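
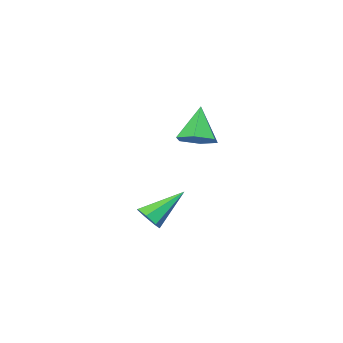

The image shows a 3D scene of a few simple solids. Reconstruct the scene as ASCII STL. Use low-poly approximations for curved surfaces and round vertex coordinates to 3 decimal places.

solid 
facet normal 0.793 -0.182 -0.581
outer loop
vertex 3.907 1.936 1.061
vertex 3.526 2.147 0.475
vertex 3.943 2.552 0.917
endloop
endfacet
facet normal 0.345 0.195 0.918
outer loop
vertex 3.907 1.936 1.061
vertex 3.943 2.552 0.917
vertex 1.854 2.533 1.705
endloop
endfacet
facet normal 0.793 -0.182 -0.581
outer loop
vertex 3.943 2.552 0.917
vertex 3.526 2.147 0.475
vertex 3.665 2.863 0.44
endloop
endfacet
facet normal 0.168 0.868 0.468
outer loop
vertex 3.943 2.552 0.917
vertex 3.665 2.863 0.44
vertex 1.854 2.533 1.705
endloop
endfacet
facet normal 0.791 -0.182 -0.584
outer loop
vertex 3.665 2.863 0.44
vertex 3.526 2.147 0.475
vertex 3.281 2.635 -0.009
endloop
endfacet
facet normal -0.312 0.928 -0.204
outer loop
vertex 3.665 2.863 0.44
vertex 3.281 2.635 -0.009
vertex 1.854 2.533 1.705
endloop
endfacet
facet normal 0.792 -0.181 -0.584
outer loop
vertex 3.281 2.635 -0.009
vertex 3.526 2.147 0.475
vertex 3.082 2.04 -0.094
endloop
endfacet
facet normal -0.735 0.330 -0.592
outer loop
vertex 3.281 2.635 -0.009
vertex 3.082 2.04 -0.094
vertex 1.854 2.533 1.705
endloop
endfacet
facet normal 0.791 -0.184 -0.583
outer loop
vertex 3.082 2.04 -0.094
vertex 3.526 2.147 0.475
vertex 3.216 1.526 0.25
endloop
endfacet
facet normal -0.782 -0.474 -0.404
outer loop
vertex 3.082 2.04 -0.094
vertex 3.216 1.526 0.25
vertex 1.854 2.533 1.705
endloop
endfacet
facet normal 0.791 -0.184 -0.583
outer loop
vertex 3.216 1.526 0.25
vertex 3.526 2.147 0.475
vertex 3.584 1.479 0.764
endloop
endfacet
facet normal -0.418 -0.882 0.219
outer loop
vertex 3.216 1.526 0.25
vertex 3.584 1.479 0.764
vertex 1.854 2.533 1.705
endloop
endfacet
facet normal 0.793 -0.183 -0.581
outer loop
vertex 3.584 1.479 0.764
vertex 3.526 2.147 0.475
vertex 3.907 1.936 1.061
endloop
endfacet
facet normal 0.084 -0.584 0.808
outer loop
vertex 3.584 1.479 0.764
vertex 3.907 1.936 1.061
vertex 1.854 2.533 1.705
endloop
endfacet
facet normal 0.430 0.384 -0.817
outer loop
vertex -1.655 -2.346 2.34
vertex -2.56 -1.946 2.052
vertex -1.92 -1.399 2.646
endloop
endfacet
facet normal 0.622 -0.077 0.779
outer loop
vertex -1.655 -2.346 2.34
vertex -1.92 -1.399 2.646
vertex -3.44 -2.734 3.728
endloop
endfacet
facet normal 0.429 0.385 -0.817
outer loop
vertex -1.92 -1.399 2.646
vertex -2.56 -1.946 2.052
vertex -2.825 -0.999 2.359
endloop
endfacet
facet normal 0.022 0.615 0.789
outer loop
vertex -1.92 -1.399 2.646
vertex -2.825 -0.999 2.359
vertex -3.44 -2.734 3.728
endloop
endfacet
facet normal 0.430 0.385 -0.817
outer loop
vertex -2.825 -0.999 2.359
vertex -2.56 -1.946 2.052
vertex -3.464 -1.546 1.765
endloop
endfacet
facet normal -0.773 0.539 0.335
outer loop
vertex -2.825 -0.999 2.359
vertex -3.464 -1.546 1.765
vertex -3.44 -2.734 3.728
endloop
endfacet
facet normal 0.429 0.384 -0.817
outer loop
vertex -3.464 -1.546 1.765
vertex -2.56 -1.946 2.052
vertex -3.199 -2.493 1.459
endloop
endfacet
facet normal -0.965 -0.229 -0.127
outer loop
vertex -3.464 -1.546 1.765
vertex -3.199 -2.493 1.459
vertex -3.44 -2.734 3.728
endloop
endfacet
facet normal 0.429 0.385 -0.817
outer loop
vertex -3.199 -2.493 1.459
vertex -2.56 -1.946 2.052
vertex -2.294 -2.893 1.746
endloop
endfacet
facet normal -0.364 -0.921 -0.137
outer loop
vertex -3.199 -2.493 1.459
vertex -2.294 -2.893 1.746
vertex -3.44 -2.734 3.728
endloop
endfacet
facet normal 0.430 0.385 -0.817
outer loop
vertex -2.294 -2.893 1.746
vertex -2.56 -1.946 2.052
vertex -1.655 -2.346 2.34
endloop
endfacet
facet normal 0.430 -0.846 0.316
outer loop
vertex -2.294 -2.893 1.746
vertex -1.655 -2.346 2.34
vertex -3.44 -2.734 3.728
endloop
endfacet

endsolid


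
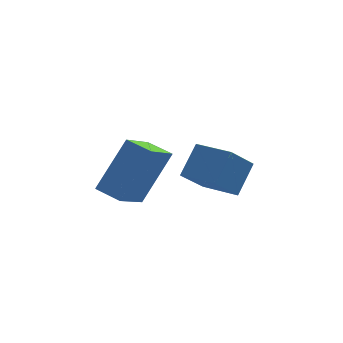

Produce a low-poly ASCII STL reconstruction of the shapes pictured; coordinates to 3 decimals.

solid 
facet normal -0.570 -0.429 0.700
outer loop
vertex 3.605 2.252 -2.385
vertex 2.633 3.242 -2.57
vertex 3.026 1.51 -3.311
endloop
endfacet
facet normal 0.695 -0.707 0.132
outer loop
vertex 3.807 2.098 -4.27
vertex 3.605 2.252 -2.385
vertex 3.026 1.51 -3.311
endloop
endfacet
facet normal -0.571 -0.429 0.700
outer loop
vertex 3.026 1.51 -3.311
vertex 2.633 3.242 -2.57
vertex 2.054 2.501 -3.496
endloop
endfacet
facet normal -0.439 -0.561 -0.702
outer loop
vertex 2.054 2.501 -3.496
vertex 3.807 2.098 -4.27
vertex 3.026 1.51 -3.311
endloop
endfacet
facet normal 0.439 0.562 0.702
outer loop
vertex 3.605 2.252 -2.385
vertex 3.414 3.83 -3.529
vertex 2.633 3.242 -2.57
endloop
endfacet
facet normal 0.694 -0.708 0.132
outer loop
vertex 4.386 2.839 -3.344
vertex 3.605 2.252 -2.385
vertex 3.807 2.098 -4.27
endloop
endfacet
facet normal 0.439 0.562 0.701
outer loop
vertex 4.386 2.839 -3.344
vertex 3.414 3.83 -3.529
vertex 3.605 2.252 -2.385
endloop
endfacet
facet normal -0.694 0.707 -0.132
outer loop
vertex 2.633 3.242 -2.57
vertex 3.414 3.83 -3.529
vertex 2.054 2.501 -3.496
endloop
endfacet
facet normal -0.439 -0.562 -0.701
outer loop
vertex 2.835 3.088 -4.455
vertex 3.807 2.098 -4.27
vertex 2.054 2.501 -3.496
endloop
endfacet
facet normal -0.694 0.707 -0.133
outer loop
vertex 2.054 2.501 -3.496
vertex 3.414 3.83 -3.529
vertex 2.835 3.088 -4.455
endloop
endfacet
facet normal 0.570 0.429 -0.700
outer loop
vertex 2.835 3.088 -4.455
vertex 4.386 2.839 -3.344
vertex 3.807 2.098 -4.27
endloop
endfacet
facet normal 0.571 0.429 -0.700
outer loop
vertex 3.414 3.83 -3.529
vertex 4.386 2.839 -3.344
vertex 2.835 3.088 -4.455
endloop
endfacet
facet normal -0.484 -0.690 0.538
outer loop
vertex 0.964 0.225 -0.898
vertex 0.285 0.836 -0.726
vertex -0.012 -0.391 -2.567
endloop
endfacet
facet normal 0.731 -0.657 -0.185
outer loop
vertex 0.715 0.644 -3.374
vertex 0.964 0.225 -0.898
vertex -0.012 -0.391 -2.567
endloop
endfacet
facet normal -0.485 -0.690 0.538
outer loop
vertex -0.012 -0.391 -2.567
vertex 0.285 0.836 -0.726
vertex -0.692 0.221 -2.395
endloop
endfacet
facet normal -0.481 -0.303 -0.823
outer loop
vertex -0.692 0.221 -2.395
vertex 0.715 0.644 -3.374
vertex -0.012 -0.391 -2.567
endloop
endfacet
facet normal 0.481 0.303 0.822
outer loop
vertex 0.964 0.225 -0.898
vertex 1.012 1.871 -1.533
vertex 0.285 0.836 -0.726
endloop
endfacet
facet normal 0.730 -0.658 -0.185
outer loop
vertex 1.692 1.259 -1.705
vertex 0.964 0.225 -0.898
vertex 0.715 0.644 -3.374
endloop
endfacet
facet normal 0.481 0.303 0.823
outer loop
vertex 1.692 1.259 -1.705
vertex 1.012 1.871 -1.533
vertex 0.964 0.225 -0.898
endloop
endfacet
facet normal -0.730 0.657 0.185
outer loop
vertex 0.285 0.836 -0.726
vertex 1.012 1.871 -1.533
vertex -0.692 0.221 -2.395
endloop
endfacet
facet normal -0.481 -0.303 -0.823
outer loop
vertex 0.036 1.255 -3.202
vertex 0.715 0.644 -3.374
vertex -0.692 0.221 -2.395
endloop
endfacet
facet normal -0.730 0.658 0.184
outer loop
vertex -0.692 0.221 -2.395
vertex 1.012 1.871 -1.533
vertex 0.036 1.255 -3.202
endloop
endfacet
facet normal 0.485 0.690 -0.538
outer loop
vertex 0.036 1.255 -3.202
vertex 1.692 1.259 -1.705
vertex 0.715 0.644 -3.374
endloop
endfacet
facet normal 0.485 0.690 -0.538
outer loop
vertex 1.012 1.871 -1.533
vertex 1.692 1.259 -1.705
vertex 0.036 1.255 -3.202
endloop
endfacet

endsolid


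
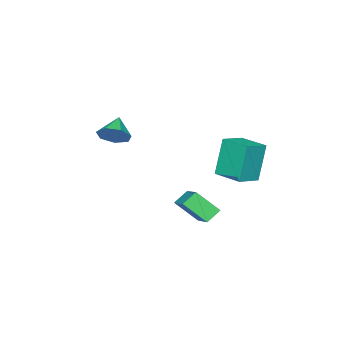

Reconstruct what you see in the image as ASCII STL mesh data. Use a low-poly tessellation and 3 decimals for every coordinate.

solid 
facet normal 0.758 0.372 -0.535
outer loop
vertex 1.176 -2.502 2.855
vertex 0.67 -2.43 2.188
vertex 0.822 -1.868 2.794
endloop
endfacet
facet normal -0.024 0.082 0.996
outer loop
vertex 1.176 -2.502 2.855
vertex 0.822 -1.868 2.794
vertex -0.27 -2.89 2.852
endloop
endfacet
facet normal 0.759 0.371 -0.535
outer loop
vertex 0.822 -1.868 2.794
vertex 0.67 -2.43 2.188
vertex 0.354 -1.657 2.276
endloop
endfacet
facet normal -0.488 0.560 0.669
outer loop
vertex 0.822 -1.868 2.794
vertex 0.354 -1.657 2.276
vertex -0.27 -2.89 2.852
endloop
endfacet
facet normal 0.759 0.371 -0.535
outer loop
vertex 0.354 -1.657 2.276
vertex 0.67 -2.43 2.188
vertex 0.124 -2.028 1.693
endloop
endfacet
facet normal -0.882 0.469 0.049
outer loop
vertex 0.354 -1.657 2.276
vertex 0.124 -2.028 1.693
vertex -0.27 -2.89 2.852
endloop
endfacet
facet normal 0.759 0.371 -0.535
outer loop
vertex 0.124 -2.028 1.693
vertex 0.67 -2.43 2.188
vertex 0.305 -2.702 1.482
endloop
endfacet
facet normal -0.909 -0.120 -0.398
outer loop
vertex 0.124 -2.028 1.693
vertex 0.305 -2.702 1.482
vertex -0.27 -2.89 2.852
endloop
endfacet
facet normal 0.758 0.372 -0.535
outer loop
vertex 0.305 -2.702 1.482
vertex 0.67 -2.43 2.188
vertex 0.762 -3.171 1.803
endloop
endfacet
facet normal -0.549 -0.765 -0.336
outer loop
vertex 0.305 -2.702 1.482
vertex 0.762 -3.171 1.803
vertex -0.27 -2.89 2.852
endloop
endfacet
facet normal 0.759 0.372 -0.535
outer loop
vertex 0.762 -3.171 1.803
vertex 0.67 -2.43 2.188
vertex 1.149 -3.082 2.414
endloop
endfacet
facet normal -0.074 -0.979 0.189
outer loop
vertex 0.762 -3.171 1.803
vertex 1.149 -3.082 2.414
vertex -0.27 -2.89 2.852
endloop
endfacet
facet normal 0.758 0.372 -0.535
outer loop
vertex 1.149 -3.082 2.414
vertex 0.67 -2.43 2.188
vertex 1.176 -2.502 2.855
endloop
endfacet
facet normal 0.160 -0.602 0.782
outer loop
vertex 1.149 -3.082 2.414
vertex 1.176 -2.502 2.855
vertex -0.27 -2.89 2.852
endloop
endfacet
facet normal -0.944 0.142 -0.298
outer loop
vertex -2.866 2.191 2.074
vertex -2.668 3.695 2.166
vertex -2.24 2.227 0.112
endloop
endfacet
facet normal -0.130 -0.990 -0.060
outer loop
vertex -1.032 2.045 0.494
vertex -2.866 2.191 2.074
vertex -2.24 2.227 0.112
endloop
endfacet
facet normal -0.944 0.142 -0.298
outer loop
vertex -2.24 2.227 0.112
vertex -2.668 3.695 2.166
vertex -2.042 3.732 0.204
endloop
endfacet
facet normal 0.304 0.018 -0.953
outer loop
vertex -2.042 3.732 0.204
vertex -1.032 2.045 0.494
vertex -2.24 2.227 0.112
endloop
endfacet
facet normal -0.304 -0.018 0.953
outer loop
vertex -2.866 2.191 2.074
vertex -1.46 3.513 2.548
vertex -2.668 3.695 2.166
endloop
endfacet
facet normal -0.131 -0.990 -0.060
outer loop
vertex -1.658 2.008 2.456
vertex -2.866 2.191 2.074
vertex -1.032 2.045 0.494
endloop
endfacet
facet normal -0.304 -0.018 0.953
outer loop
vertex -1.658 2.008 2.456
vertex -1.46 3.513 2.548
vertex -2.866 2.191 2.074
endloop
endfacet
facet normal 0.130 0.990 0.060
outer loop
vertex -2.668 3.695 2.166
vertex -1.46 3.513 2.548
vertex -2.042 3.732 0.204
endloop
endfacet
facet normal 0.304 0.018 -0.953
outer loop
vertex -0.834 3.549 0.586
vertex -1.032 2.045 0.494
vertex -2.042 3.732 0.204
endloop
endfacet
facet normal 0.131 0.990 0.060
outer loop
vertex -2.042 3.732 0.204
vertex -1.46 3.513 2.548
vertex -0.834 3.549 0.586
endloop
endfacet
facet normal 0.944 -0.142 0.298
outer loop
vertex -0.834 3.549 0.586
vertex -1.658 2.008 2.456
vertex -1.032 2.045 0.494
endloop
endfacet
facet normal 0.944 -0.142 0.298
outer loop
vertex -1.46 3.513 2.548
vertex -1.658 2.008 2.456
vertex -0.834 3.549 0.586
endloop
endfacet
facet normal -0.781 0.233 0.579
outer loop
vertex 2.112 3.379 1.215
vertex 1.688 4.382 0.241
vertex 1.1 2.118 0.357
endloop
endfacet
facet normal 0.290 -0.686 0.667
outer loop
vertex 1.772 1.918 -0.141
vertex 2.112 3.379 1.215
vertex 1.1 2.118 0.357
endloop
endfacet
facet normal -0.781 0.233 0.579
outer loop
vertex 1.1 2.118 0.357
vertex 1.688 4.382 0.241
vertex 0.676 3.12 -0.617
endloop
endfacet
facet normal -0.552 -0.689 -0.469
outer loop
vertex 0.676 3.12 -0.617
vertex 1.772 1.918 -0.141
vertex 1.1 2.118 0.357
endloop
endfacet
facet normal 0.553 0.689 0.469
outer loop
vertex 2.112 3.379 1.215
vertex 2.36 4.182 -0.257
vertex 1.688 4.382 0.241
endloop
endfacet
facet normal 0.291 -0.686 0.667
outer loop
vertex 2.784 3.18 0.717
vertex 2.112 3.379 1.215
vertex 1.772 1.918 -0.141
endloop
endfacet
facet normal 0.552 0.690 0.469
outer loop
vertex 2.784 3.18 0.717
vertex 2.36 4.182 -0.257
vertex 2.112 3.379 1.215
endloop
endfacet
facet normal -0.290 0.686 -0.667
outer loop
vertex 1.688 4.382 0.241
vertex 2.36 4.182 -0.257
vertex 0.676 3.12 -0.617
endloop
endfacet
facet normal -0.552 -0.689 -0.469
outer loop
vertex 1.348 2.921 -1.115
vertex 1.772 1.918 -0.141
vertex 0.676 3.12 -0.617
endloop
endfacet
facet normal -0.291 0.687 -0.666
outer loop
vertex 0.676 3.12 -0.617
vertex 2.36 4.182 -0.257
vertex 1.348 2.921 -1.115
endloop
endfacet
facet normal 0.781 -0.232 -0.579
outer loop
vertex 1.348 2.921 -1.115
vertex 2.784 3.18 0.717
vertex 1.772 1.918 -0.141
endloop
endfacet
facet normal 0.781 -0.233 -0.579
outer loop
vertex 2.36 4.182 -0.257
vertex 2.784 3.18 0.717
vertex 1.348 2.921 -1.115
endloop
endfacet

endsolid


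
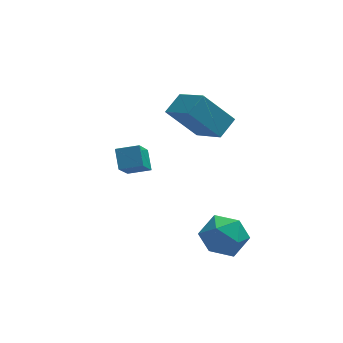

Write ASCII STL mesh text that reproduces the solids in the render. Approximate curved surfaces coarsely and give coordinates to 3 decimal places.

solid 
facet normal -0.048 0.979 0.197
outer loop
vertex 1.333 -1.47 -1.829
vertex 1.487 -1.705 -0.621
vertex 2.475 -1.511 -1.346
endloop
endfacet
facet normal 0.222 0.863 -0.453
outer loop
vertex 1.333 -1.47 -1.829
vertex 2.475 -1.511 -1.346
vertex 2.249 -2.031 -2.449
endloop
endfacet
facet normal -0.259 0.495 -0.830
outer loop
vertex 1.333 -1.47 -1.829
vertex 2.249 -2.031 -2.449
vertex 1.122 -2.548 -2.406
endloop
endfacet
facet normal -0.826 0.383 -0.413
outer loop
vertex 1.333 -1.47 -1.829
vertex 1.122 -2.548 -2.406
vertex 0.651 -2.346 -1.276
endloop
endfacet
facet normal -0.697 0.682 0.222
outer loop
vertex 1.333 -1.47 -1.829
vertex 0.651 -2.346 -1.276
vertex 1.487 -1.705 -0.621
endloop
endfacet
facet normal 0.805 0.456 -0.380
outer loop
vertex 2.249 -2.031 -2.449
vertex 2.475 -1.511 -1.346
vertex 2.969 -2.614 -1.624
endloop
endfacet
facet normal 0.366 0.644 0.671
outer loop
vertex 2.475 -1.511 -1.346
vertex 1.487 -1.705 -0.621
vertex 2.498 -2.412 -0.494
endloop
endfacet
facet normal -0.683 0.164 0.712
outer loop
vertex 1.487 -1.705 -0.621
vertex 0.651 -2.346 -1.276
vertex 1.371 -2.929 -0.451
endloop
endfacet
facet normal -0.893 -0.321 -0.315
outer loop
vertex 0.651 -2.346 -1.276
vertex 1.122 -2.548 -2.406
vertex 1.145 -3.449 -1.554
endloop
endfacet
facet normal 0.026 -0.140 -0.990
outer loop
vertex 1.122 -2.548 -2.406
vertex 2.249 -2.031 -2.449
vertex 2.133 -3.255 -2.279
endloop
endfacet
facet normal 0.826 -0.383 0.413
outer loop
vertex 2.287 -3.49 -1.071
vertex 2.969 -2.614 -1.624
vertex 2.498 -2.412 -0.494
endloop
endfacet
facet normal 0.259 -0.495 0.830
outer loop
vertex 2.287 -3.49 -1.071
vertex 2.498 -2.412 -0.494
vertex 1.371 -2.929 -0.451
endloop
endfacet
facet normal -0.222 -0.863 0.453
outer loop
vertex 2.287 -3.49 -1.071
vertex 1.371 -2.929 -0.451
vertex 1.145 -3.449 -1.554
endloop
endfacet
facet normal 0.048 -0.979 -0.197
outer loop
vertex 2.287 -3.49 -1.071
vertex 1.145 -3.449 -1.554
vertex 2.133 -3.255 -2.279
endloop
endfacet
facet normal 0.697 -0.682 -0.222
outer loop
vertex 2.287 -3.49 -1.071
vertex 2.133 -3.255 -2.279
vertex 2.969 -2.614 -1.624
endloop
endfacet
facet normal 0.893 0.321 0.315
outer loop
vertex 2.498 -2.412 -0.494
vertex 2.969 -2.614 -1.624
vertex 2.475 -1.511 -1.346
endloop
endfacet
facet normal -0.026 0.140 0.990
outer loop
vertex 1.371 -2.929 -0.451
vertex 2.498 -2.412 -0.494
vertex 1.487 -1.705 -0.621
endloop
endfacet
facet normal -0.805 -0.456 0.380
outer loop
vertex 1.145 -3.449 -1.554
vertex 1.371 -2.929 -0.451
vertex 0.651 -2.346 -1.276
endloop
endfacet
facet normal -0.366 -0.644 -0.671
outer loop
vertex 2.133 -3.255 -2.279
vertex 1.145 -3.449 -1.554
vertex 1.122 -2.548 -2.406
endloop
endfacet
facet normal 0.683 -0.164 -0.712
outer loop
vertex 2.969 -2.614 -1.624
vertex 2.133 -3.255 -2.279
vertex 2.249 -2.031 -2.449
endloop
endfacet
facet normal -0.663 0.146 0.734
outer loop
vertex 1.561 2.294 4.552
vertex 0.714 3.929 3.461
vertex 0.767 1.508 3.991
endloop
endfacet
facet normal 0.396 -0.764 0.510
outer loop
vertex 2.206 1.191 2.399
vertex 1.561 2.294 4.552
vertex 0.767 1.508 3.991
endloop
endfacet
facet normal -0.663 0.146 0.734
outer loop
vertex 0.767 1.508 3.991
vertex 0.714 3.929 3.461
vertex -0.08 3.143 2.9
endloop
endfacet
facet normal -0.635 -0.629 -0.449
outer loop
vertex -0.08 3.143 2.9
vertex 2.206 1.191 2.399
vertex 0.767 1.508 3.991
endloop
endfacet
facet normal 0.635 0.629 0.449
outer loop
vertex 1.561 2.294 4.552
vertex 2.153 3.612 1.869
vertex 0.714 3.929 3.461
endloop
endfacet
facet normal 0.396 -0.764 0.510
outer loop
vertex 3.0 1.977 2.96
vertex 1.561 2.294 4.552
vertex 2.206 1.191 2.399
endloop
endfacet
facet normal 0.635 0.629 0.449
outer loop
vertex 3.0 1.977 2.96
vertex 2.153 3.612 1.869
vertex 1.561 2.294 4.552
endloop
endfacet
facet normal -0.396 0.764 -0.510
outer loop
vertex 0.714 3.929 3.461
vertex 2.153 3.612 1.869
vertex -0.08 3.143 2.9
endloop
endfacet
facet normal -0.635 -0.629 -0.449
outer loop
vertex 1.359 2.826 1.308
vertex 2.206 1.191 2.399
vertex -0.08 3.143 2.9
endloop
endfacet
facet normal -0.396 0.764 -0.510
outer loop
vertex -0.08 3.143 2.9
vertex 2.153 3.612 1.869
vertex 1.359 2.826 1.308
endloop
endfacet
facet normal 0.663 -0.146 -0.734
outer loop
vertex 1.359 2.826 1.308
vertex 3.0 1.977 2.96
vertex 2.206 1.191 2.399
endloop
endfacet
facet normal 0.663 -0.146 -0.734
outer loop
vertex 2.153 3.612 1.869
vertex 3.0 1.977 2.96
vertex 1.359 2.826 1.308
endloop
endfacet
facet normal -0.966 0.128 -0.226
outer loop
vertex -2.959 -2.074 4.899
vertex -2.439 -0.769 3.419
vertex -2.903 -2.892 4.197
endloop
endfacet
facet normal -0.255 -0.640 0.725
outer loop
vertex -1.861 -3.031 4.441
vertex -2.959 -2.074 4.899
vertex -2.903 -2.892 4.197
endloop
endfacet
facet normal -0.966 0.128 -0.226
outer loop
vertex -2.903 -2.892 4.197
vertex -2.439 -0.769 3.419
vertex -2.384 -1.588 2.717
endloop
endfacet
facet normal 0.051 -0.758 -0.650
outer loop
vertex -2.384 -1.588 2.717
vertex -1.861 -3.031 4.441
vertex -2.903 -2.892 4.197
endloop
endfacet
facet normal -0.051 0.758 0.650
outer loop
vertex -2.959 -2.074 4.899
vertex -1.397 -0.908 3.663
vertex -2.439 -0.769 3.419
endloop
endfacet
facet normal -0.254 -0.639 0.726
outer loop
vertex -1.916 -2.212 5.143
vertex -2.959 -2.074 4.899
vertex -1.861 -3.031 4.441
endloop
endfacet
facet normal -0.052 0.758 0.650
outer loop
vertex -1.916 -2.212 5.143
vertex -1.397 -0.908 3.663
vertex -2.959 -2.074 4.899
endloop
endfacet
facet normal 0.255 0.639 -0.726
outer loop
vertex -2.439 -0.769 3.419
vertex -1.397 -0.908 3.663
vertex -2.384 -1.588 2.717
endloop
endfacet
facet normal 0.052 -0.758 -0.650
outer loop
vertex -1.341 -1.726 2.961
vertex -1.861 -3.031 4.441
vertex -2.384 -1.588 2.717
endloop
endfacet
facet normal 0.254 0.640 -0.725
outer loop
vertex -2.384 -1.588 2.717
vertex -1.397 -0.908 3.663
vertex -1.341 -1.726 2.961
endloop
endfacet
facet normal 0.966 -0.129 0.226
outer loop
vertex -1.341 -1.726 2.961
vertex -1.916 -2.212 5.143
vertex -1.861 -3.031 4.441
endloop
endfacet
facet normal 0.966 -0.128 0.226
outer loop
vertex -1.397 -0.908 3.663
vertex -1.916 -2.212 5.143
vertex -1.341 -1.726 2.961
endloop
endfacet

endsolid


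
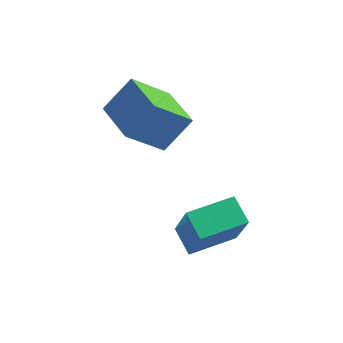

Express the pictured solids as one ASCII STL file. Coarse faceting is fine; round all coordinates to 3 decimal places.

solid 
facet normal -0.592 -0.418 0.689
outer loop
vertex -2.387 -1.964 4.586
vertex -3.56 -0.486 4.475
vertex -3.22 -2.713 3.415
endloop
endfacet
facet normal 0.621 -0.782 0.059
outer loop
vertex -2.06 -1.894 2.065
vertex -2.387 -1.964 4.586
vertex -3.22 -2.713 3.415
endloop
endfacet
facet normal -0.592 -0.418 0.689
outer loop
vertex -3.22 -2.713 3.415
vertex -3.56 -0.486 4.475
vertex -4.393 -1.235 3.305
endloop
endfacet
facet normal -0.514 -0.462 -0.722
outer loop
vertex -4.393 -1.235 3.305
vertex -2.06 -1.894 2.065
vertex -3.22 -2.713 3.415
endloop
endfacet
facet normal 0.514 0.462 0.722
outer loop
vertex -2.387 -1.964 4.586
vertex -2.4 0.333 3.125
vertex -3.56 -0.486 4.475
endloop
endfacet
facet normal 0.621 -0.782 0.059
outer loop
vertex -1.227 -1.145 3.235
vertex -2.387 -1.964 4.586
vertex -2.06 -1.894 2.065
endloop
endfacet
facet normal 0.515 0.462 0.722
outer loop
vertex -1.227 -1.145 3.235
vertex -2.4 0.333 3.125
vertex -2.387 -1.964 4.586
endloop
endfacet
facet normal -0.621 0.782 -0.059
outer loop
vertex -3.56 -0.486 4.475
vertex -2.4 0.333 3.125
vertex -4.393 -1.235 3.305
endloop
endfacet
facet normal -0.514 -0.463 -0.722
outer loop
vertex -3.233 -0.416 1.954
vertex -2.06 -1.894 2.065
vertex -4.393 -1.235 3.305
endloop
endfacet
facet normal -0.621 0.782 -0.059
outer loop
vertex -4.393 -1.235 3.305
vertex -2.4 0.333 3.125
vertex -3.233 -0.416 1.954
endloop
endfacet
facet normal 0.592 0.418 -0.689
outer loop
vertex -3.233 -0.416 1.954
vertex -1.227 -1.145 3.235
vertex -2.06 -1.894 2.065
endloop
endfacet
facet normal 0.592 0.419 -0.689
outer loop
vertex -2.4 0.333 3.125
vertex -1.227 -1.145 3.235
vertex -3.233 -0.416 1.954
endloop
endfacet
facet normal -0.769 -0.638 -0.033
outer loop
vertex -0.082 -5.077 0.749
vertex -0.747 -4.302 1.257
vertex -0.64 -4.306 -1.157
endloop
endfacet
facet normal 0.583 -0.679 -0.446
outer loop
vertex 0.767 -3.138 -1.097
vertex -0.082 -5.077 0.749
vertex -0.64 -4.306 -1.157
endloop
endfacet
facet normal -0.769 -0.639 -0.033
outer loop
vertex -0.64 -4.306 -1.157
vertex -0.747 -4.302 1.257
vertex -1.305 -3.532 -0.649
endloop
endfacet
facet normal -0.262 0.362 -0.895
outer loop
vertex -1.305 -3.532 -0.649
vertex 0.767 -3.138 -1.097
vertex -0.64 -4.306 -1.157
endloop
endfacet
facet normal 0.262 -0.362 0.895
outer loop
vertex -0.082 -5.077 0.749
vertex 0.66 -3.134 1.317
vertex -0.747 -4.302 1.257
endloop
endfacet
facet normal 0.583 -0.679 -0.445
outer loop
vertex 1.325 -3.908 0.809
vertex -0.082 -5.077 0.749
vertex 0.767 -3.138 -1.097
endloop
endfacet
facet normal 0.262 -0.362 0.895
outer loop
vertex 1.325 -3.908 0.809
vertex 0.66 -3.134 1.317
vertex -0.082 -5.077 0.749
endloop
endfacet
facet normal -0.583 0.680 0.445
outer loop
vertex -0.747 -4.302 1.257
vertex 0.66 -3.134 1.317
vertex -1.305 -3.532 -0.649
endloop
endfacet
facet normal -0.262 0.362 -0.895
outer loop
vertex 0.102 -2.363 -0.589
vertex 0.767 -3.138 -1.097
vertex -1.305 -3.532 -0.649
endloop
endfacet
facet normal -0.583 0.679 0.446
outer loop
vertex -1.305 -3.532 -0.649
vertex 0.66 -3.134 1.317
vertex 0.102 -2.363 -0.589
endloop
endfacet
facet normal 0.769 0.638 0.033
outer loop
vertex 0.102 -2.363 -0.589
vertex 1.325 -3.908 0.809
vertex 0.767 -3.138 -1.097
endloop
endfacet
facet normal 0.769 0.639 0.033
outer loop
vertex 0.66 -3.134 1.317
vertex 1.325 -3.908 0.809
vertex 0.102 -2.363 -0.589
endloop
endfacet

endsolid


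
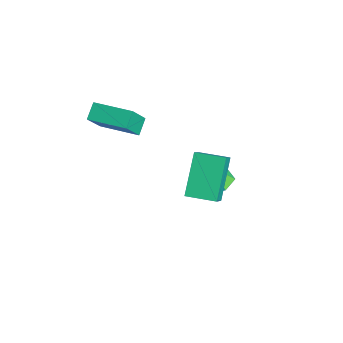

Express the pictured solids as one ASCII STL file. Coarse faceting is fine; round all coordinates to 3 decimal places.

solid 
facet normal -0.580 0.581 0.570
outer loop
vertex -4.438 -4.293 4.499
vertex -3.07 -3.07 4.645
vertex -5.0 -3.498 3.117
endloop
endfacet
facet normal -0.744 -0.663 -0.079
outer loop
vertex -4.49 -4.01 2.615
vertex -4.438 -4.293 4.499
vertex -5.0 -3.498 3.117
endloop
endfacet
facet normal -0.580 0.581 0.570
outer loop
vertex -5.0 -3.498 3.117
vertex -3.07 -3.07 4.645
vertex -3.633 -2.276 3.263
endloop
endfacet
facet normal -0.333 0.470 -0.818
outer loop
vertex -3.633 -2.276 3.263
vertex -4.49 -4.01 2.615
vertex -5.0 -3.498 3.117
endloop
endfacet
facet normal 0.333 -0.470 0.818
outer loop
vertex -4.438 -4.293 4.499
vertex -2.56 -3.582 4.143
vertex -3.07 -3.07 4.645
endloop
endfacet
facet normal -0.743 -0.665 -0.079
outer loop
vertex -3.927 -4.804 3.997
vertex -4.438 -4.293 4.499
vertex -4.49 -4.01 2.615
endloop
endfacet
facet normal 0.333 -0.470 0.817
outer loop
vertex -3.927 -4.804 3.997
vertex -2.56 -3.582 4.143
vertex -4.438 -4.293 4.499
endloop
endfacet
facet normal 0.744 0.664 0.078
outer loop
vertex -3.07 -3.07 4.645
vertex -2.56 -3.582 4.143
vertex -3.633 -2.276 3.263
endloop
endfacet
facet normal -0.333 0.470 -0.817
outer loop
vertex -3.122 -2.787 2.761
vertex -4.49 -4.01 2.615
vertex -3.633 -2.276 3.263
endloop
endfacet
facet normal 0.743 0.664 0.080
outer loop
vertex -3.633 -2.276 3.263
vertex -2.56 -3.582 4.143
vertex -3.122 -2.787 2.761
endloop
endfacet
facet normal 0.580 -0.581 -0.570
outer loop
vertex -3.122 -2.787 2.761
vertex -3.927 -4.804 3.997
vertex -4.49 -4.01 2.615
endloop
endfacet
facet normal 0.580 -0.581 -0.570
outer loop
vertex -2.56 -3.582 4.143
vertex -3.927 -4.804 3.997
vertex -3.122 -2.787 2.761
endloop
endfacet
facet normal -0.572 0.460 0.679
outer loop
vertex -0.964 -1.214 2.981
vertex -0.137 -0.123 2.938
vertex -1.847 -0.591 1.815
endloop
endfacet
facet normal -0.604 -0.796 0.032
outer loop
vertex -0.623 -1.577 0.362
vertex -0.964 -1.214 2.981
vertex -1.847 -0.591 1.815
endloop
endfacet
facet normal -0.572 0.461 0.679
outer loop
vertex -1.847 -0.591 1.815
vertex -0.137 -0.123 2.938
vertex -1.02 0.5 1.771
endloop
endfacet
facet normal -0.555 0.391 -0.734
outer loop
vertex -1.02 0.5 1.771
vertex -0.623 -1.577 0.362
vertex -1.847 -0.591 1.815
endloop
endfacet
facet normal 0.555 -0.392 0.734
outer loop
vertex -0.964 -1.214 2.981
vertex 1.087 -1.109 1.485
vertex -0.137 -0.123 2.938
endloop
endfacet
facet normal -0.604 -0.796 0.032
outer loop
vertex 0.26 -2.2 1.529
vertex -0.964 -1.214 2.981
vertex -0.623 -1.577 0.362
endloop
endfacet
facet normal 0.555 -0.391 0.734
outer loop
vertex 0.26 -2.2 1.529
vertex 1.087 -1.109 1.485
vertex -0.964 -1.214 2.981
endloop
endfacet
facet normal 0.604 0.796 -0.032
outer loop
vertex -0.137 -0.123 2.938
vertex 1.087 -1.109 1.485
vertex -1.02 0.5 1.771
endloop
endfacet
facet normal -0.555 0.392 -0.734
outer loop
vertex 0.204 -0.486 0.319
vertex -0.623 -1.577 0.362
vertex -1.02 0.5 1.771
endloop
endfacet
facet normal 0.604 0.796 -0.032
outer loop
vertex -1.02 0.5 1.771
vertex 1.087 -1.109 1.485
vertex 0.204 -0.486 0.319
endloop
endfacet
facet normal 0.572 -0.460 -0.679
outer loop
vertex 0.204 -0.486 0.319
vertex 0.26 -2.2 1.529
vertex -0.623 -1.577 0.362
endloop
endfacet
facet normal 0.572 -0.461 -0.679
outer loop
vertex 1.087 -1.109 1.485
vertex 0.26 -2.2 1.529
vertex 0.204 -0.486 0.319
endloop
endfacet
facet normal 0.069 0.239 -0.968
outer loop
vertex -2.699 0.267 -2.424
vertex -3.113 0.938 -2.288
vertex -2.315 0.941 -2.23
endloop
endfacet
facet normal 0.696 -0.535 0.479
outer loop
vertex -2.699 0.267 -2.424
vertex -2.315 0.941 -2.23
vertex -3.187 0.682 -1.252
endloop
endfacet
facet normal 0.069 0.239 -0.969
outer loop
vertex -2.315 0.941 -2.23
vertex -3.113 0.938 -2.288
vertex -2.728 1.612 -2.094
endloop
endfacet
facet normal 0.679 0.280 0.679
outer loop
vertex -2.315 0.941 -2.23
vertex -2.728 1.612 -2.094
vertex -3.187 0.682 -1.252
endloop
endfacet
facet normal 0.069 0.239 -0.969
outer loop
vertex -2.728 1.612 -2.094
vertex -3.113 0.938 -2.288
vertex -3.526 1.609 -2.152
endloop
endfacet
facet normal -0.055 0.685 0.726
outer loop
vertex -2.728 1.612 -2.094
vertex -3.526 1.609 -2.152
vertex -3.187 0.682 -1.252
endloop
endfacet
facet normal 0.069 0.239 -0.969
outer loop
vertex -3.526 1.609 -2.152
vertex -3.113 0.938 -2.288
vertex -3.911 0.935 -2.346
endloop
endfacet
facet normal -0.771 0.275 0.574
outer loop
vertex -3.526 1.609 -2.152
vertex -3.911 0.935 -2.346
vertex -3.187 0.682 -1.252
endloop
endfacet
facet normal 0.069 0.239 -0.968
outer loop
vertex -3.911 0.935 -2.346
vertex -3.113 0.938 -2.288
vertex -3.497 0.264 -2.482
endloop
endfacet
facet normal -0.754 -0.541 0.374
outer loop
vertex -3.911 0.935 -2.346
vertex -3.497 0.264 -2.482
vertex -3.187 0.682 -1.252
endloop
endfacet
facet normal 0.069 0.239 -0.968
outer loop
vertex -3.497 0.264 -2.482
vertex -3.113 0.938 -2.288
vertex -2.699 0.267 -2.424
endloop
endfacet
facet normal -0.020 -0.945 0.326
outer loop
vertex -3.497 0.264 -2.482
vertex -2.699 0.267 -2.424
vertex -3.187 0.682 -1.252
endloop
endfacet

endsolid


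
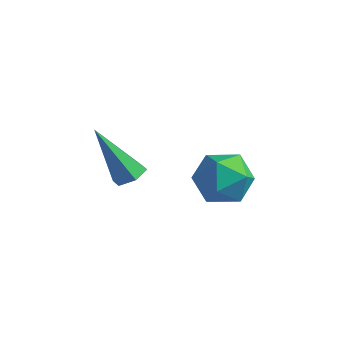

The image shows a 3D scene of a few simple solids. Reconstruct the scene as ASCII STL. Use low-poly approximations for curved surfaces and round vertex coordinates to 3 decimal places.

solid 
facet normal -0.870 0.491 -0.048
outer loop
vertex 0.559 0.744 1.061
vertex 0.133 -0.039 0.777
vertex 0.193 0.156 1.691
endloop
endfacet
facet normal -0.448 0.768 0.457
outer loop
vertex 0.559 0.744 1.061
vertex 0.193 0.156 1.691
vertex 1.027 0.549 1.848
endloop
endfacet
facet normal 0.159 0.976 0.147
outer loop
vertex 0.559 0.744 1.061
vertex 1.027 0.549 1.848
vertex 1.483 0.598 1.032
endloop
endfacet
facet normal 0.114 0.828 -0.550
outer loop
vertex 0.559 0.744 1.061
vertex 1.483 0.598 1.032
vertex 0.93 0.234 0.37
endloop
endfacet
facet normal -0.523 0.527 -0.670
outer loop
vertex 0.559 0.744 1.061
vertex 0.93 0.234 0.37
vertex 0.133 -0.039 0.777
endloop
endfacet
facet normal -0.292 0.251 0.923
outer loop
vertex 1.027 0.549 1.848
vertex 0.193 0.156 1.691
vertex 0.89 -0.354 2.05
endloop
endfacet
facet normal -0.975 -0.197 0.106
outer loop
vertex 0.193 0.156 1.691
vertex 0.133 -0.039 0.777
vertex 0.337 -0.718 1.388
endloop
endfacet
facet normal -0.412 -0.139 -0.900
outer loop
vertex 0.133 -0.039 0.777
vertex 0.93 0.234 0.37
vertex 0.793 -0.669 0.572
endloop
endfacet
facet normal 0.617 0.347 -0.706
outer loop
vertex 0.93 0.234 0.37
vertex 1.483 0.598 1.032
vertex 1.627 -0.276 0.729
endloop
endfacet
facet normal 0.691 0.587 0.422
outer loop
vertex 1.483 0.598 1.032
vertex 1.027 0.549 1.848
vertex 1.687 -0.081 1.643
endloop
endfacet
facet normal -0.114 -0.828 0.550
outer loop
vertex 1.261 -0.864 1.359
vertex 0.89 -0.354 2.05
vertex 0.337 -0.718 1.388
endloop
endfacet
facet normal -0.159 -0.976 -0.147
outer loop
vertex 1.261 -0.864 1.359
vertex 0.337 -0.718 1.388
vertex 0.793 -0.669 0.572
endloop
endfacet
facet normal 0.448 -0.768 -0.457
outer loop
vertex 1.261 -0.864 1.359
vertex 0.793 -0.669 0.572
vertex 1.627 -0.276 0.729
endloop
endfacet
facet normal 0.870 -0.491 0.048
outer loop
vertex 1.261 -0.864 1.359
vertex 1.627 -0.276 0.729
vertex 1.687 -0.081 1.643
endloop
endfacet
facet normal 0.523 -0.527 0.670
outer loop
vertex 1.261 -0.864 1.359
vertex 1.687 -0.081 1.643
vertex 0.89 -0.354 2.05
endloop
endfacet
facet normal -0.617 -0.347 0.706
outer loop
vertex 0.337 -0.718 1.388
vertex 0.89 -0.354 2.05
vertex 0.193 0.156 1.691
endloop
endfacet
facet normal -0.691 -0.587 -0.422
outer loop
vertex 0.793 -0.669 0.572
vertex 0.337 -0.718 1.388
vertex 0.133 -0.039 0.777
endloop
endfacet
facet normal 0.292 -0.251 -0.923
outer loop
vertex 1.627 -0.276 0.729
vertex 0.793 -0.669 0.572
vertex 0.93 0.234 0.37
endloop
endfacet
facet normal 0.975 0.197 -0.106
outer loop
vertex 1.687 -0.081 1.643
vertex 1.627 -0.276 0.729
vertex 1.483 0.598 1.032
endloop
endfacet
facet normal 0.412 0.139 0.900
outer loop
vertex 0.89 -0.354 2.05
vertex 1.687 -0.081 1.643
vertex 1.027 0.549 1.848
endloop
endfacet
facet normal 0.485 0.165 -0.859
outer loop
vertex -1.506 -0.231 0.541
vertex -1.912 -0.479 0.264
vertex -1.933 0.063 0.356
endloop
endfacet
facet normal 0.278 0.768 0.577
outer loop
vertex -1.506 -0.231 0.541
vertex -1.933 0.063 0.356
vertex -2.868 -0.801 1.956
endloop
endfacet
facet normal 0.486 0.165 -0.858
outer loop
vertex -1.933 0.063 0.356
vertex -1.912 -0.479 0.264
vertex -2.338 -0.185 0.079
endloop
endfacet
facet normal -0.571 0.814 0.106
outer loop
vertex -1.933 0.063 0.356
vertex -2.338 -0.185 0.079
vertex -2.868 -0.801 1.956
endloop
endfacet
facet normal 0.486 0.163 -0.859
outer loop
vertex -2.338 -0.185 0.079
vertex -1.912 -0.479 0.264
vertex -2.317 -0.727 -0.012
endloop
endfacet
facet normal -0.963 0.008 -0.269
outer loop
vertex -2.338 -0.185 0.079
vertex -2.317 -0.727 -0.012
vertex -2.868 -0.801 1.956
endloop
endfacet
facet normal 0.486 0.163 -0.859
outer loop
vertex -2.317 -0.727 -0.012
vertex -1.912 -0.479 0.264
vertex -1.891 -1.021 0.173
endloop
endfacet
facet normal -0.507 -0.844 -0.174
outer loop
vertex -2.317 -0.727 -0.012
vertex -1.891 -1.021 0.173
vertex -2.868 -0.801 1.956
endloop
endfacet
facet normal 0.485 0.163 -0.859
outer loop
vertex -1.891 -1.021 0.173
vertex -1.912 -0.479 0.264
vertex -1.485 -0.773 0.449
endloop
endfacet
facet normal 0.342 -0.891 0.297
outer loop
vertex -1.891 -1.021 0.173
vertex -1.485 -0.773 0.449
vertex -2.868 -0.801 1.956
endloop
endfacet
facet normal 0.485 0.165 -0.859
outer loop
vertex -1.485 -0.773 0.449
vertex -1.912 -0.479 0.264
vertex -1.506 -0.231 0.541
endloop
endfacet
facet normal 0.735 -0.086 0.673
outer loop
vertex -1.485 -0.773 0.449
vertex -1.506 -0.231 0.541
vertex -2.868 -0.801 1.956
endloop
endfacet

endsolid


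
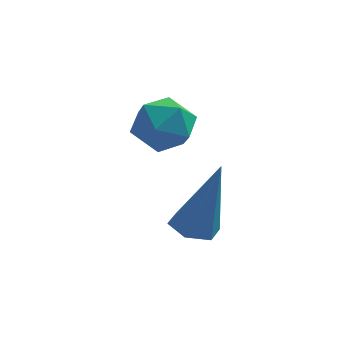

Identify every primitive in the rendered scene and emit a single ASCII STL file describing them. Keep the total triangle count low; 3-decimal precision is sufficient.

solid 
facet normal -0.939 0.085 0.334
outer loop
vertex -0.059 2.449 0.175
vertex -0.183 1.618 0.037
vertex 0.109 1.886 0.791
endloop
endfacet
facet normal -0.512 0.560 0.651
outer loop
vertex -0.059 2.449 0.175
vertex 0.109 1.886 0.791
vertex 0.641 2.536 0.651
endloop
endfacet
facet normal -0.217 0.966 0.143
outer loop
vertex -0.059 2.449 0.175
vertex 0.641 2.536 0.651
vertex 0.679 2.669 -0.189
endloop
endfacet
facet normal -0.461 0.741 -0.487
outer loop
vertex -0.059 2.449 0.175
vertex 0.679 2.669 -0.189
vertex 0.169 2.102 -0.569
endloop
endfacet
facet normal -0.908 0.197 -0.370
outer loop
vertex -0.059 2.449 0.175
vertex 0.169 2.102 -0.569
vertex -0.183 1.618 0.037
endloop
endfacet
facet normal 0.010 0.203 0.979
outer loop
vertex 0.641 2.536 0.651
vertex 0.109 1.886 0.791
vertex 0.951 1.758 0.809
endloop
endfacet
facet normal -0.680 -0.567 0.465
outer loop
vertex 0.109 1.886 0.791
vertex -0.183 1.618 0.037
vertex 0.441 1.191 0.429
endloop
endfacet
facet normal -0.628 -0.387 -0.674
outer loop
vertex -0.183 1.618 0.037
vertex 0.169 2.102 -0.569
vertex 0.479 1.324 -0.411
endloop
endfacet
facet normal 0.094 0.495 -0.864
outer loop
vertex 0.169 2.102 -0.569
vertex 0.679 2.669 -0.189
vertex 1.011 1.974 -0.551
endloop
endfacet
facet normal 0.488 0.858 0.158
outer loop
vertex 0.679 2.669 -0.189
vertex 0.641 2.536 0.651
vertex 1.303 2.242 0.203
endloop
endfacet
facet normal 0.461 -0.741 0.487
outer loop
vertex 1.179 1.411 0.065
vertex 0.951 1.758 0.809
vertex 0.441 1.191 0.429
endloop
endfacet
facet normal 0.217 -0.966 -0.143
outer loop
vertex 1.179 1.411 0.065
vertex 0.441 1.191 0.429
vertex 0.479 1.324 -0.411
endloop
endfacet
facet normal 0.512 -0.560 -0.651
outer loop
vertex 1.179 1.411 0.065
vertex 0.479 1.324 -0.411
vertex 1.011 1.974 -0.551
endloop
endfacet
facet normal 0.939 -0.085 -0.334
outer loop
vertex 1.179 1.411 0.065
vertex 1.011 1.974 -0.551
vertex 1.303 2.242 0.203
endloop
endfacet
facet normal 0.908 -0.197 0.370
outer loop
vertex 1.179 1.411 0.065
vertex 1.303 2.242 0.203
vertex 0.951 1.758 0.809
endloop
endfacet
facet normal -0.094 -0.495 0.864
outer loop
vertex 0.441 1.191 0.429
vertex 0.951 1.758 0.809
vertex 0.109 1.886 0.791
endloop
endfacet
facet normal -0.488 -0.858 -0.158
outer loop
vertex 0.479 1.324 -0.411
vertex 0.441 1.191 0.429
vertex -0.183 1.618 0.037
endloop
endfacet
facet normal -0.010 -0.203 -0.979
outer loop
vertex 1.011 1.974 -0.551
vertex 0.479 1.324 -0.411
vertex 0.169 2.102 -0.569
endloop
endfacet
facet normal 0.680 0.567 -0.465
outer loop
vertex 1.303 2.242 0.203
vertex 1.011 1.974 -0.551
vertex 0.679 2.669 -0.189
endloop
endfacet
facet normal 0.628 0.387 0.674
outer loop
vertex 0.951 1.758 0.809
vertex 1.303 2.242 0.203
vertex 0.641 2.536 0.651
endloop
endfacet
facet normal -0.286 -0.042 -0.957
outer loop
vertex 1.732 0.732 -2.957
vertex 1.303 1.195 -2.849
vertex 1.897 1.346 -3.033
endloop
endfacet
facet normal 0.965 -0.261 -0.016
outer loop
vertex 1.732 0.732 -2.957
vertex 1.897 1.346 -3.033
vertex 1.917 1.285 -0.791
endloop
endfacet
facet normal -0.286 -0.041 -0.957
outer loop
vertex 1.897 1.346 -3.033
vertex 1.303 1.195 -2.849
vertex 1.469 1.809 -2.925
endloop
endfacet
facet normal 0.736 0.677 0.012
outer loop
vertex 1.897 1.346 -3.033
vertex 1.469 1.809 -2.925
vertex 1.917 1.285 -0.791
endloop
endfacet
facet normal -0.284 -0.042 -0.958
outer loop
vertex 1.469 1.809 -2.925
vertex 1.303 1.195 -2.849
vertex 0.875 1.658 -2.742
endloop
endfacet
facet normal -0.159 0.950 0.267
outer loop
vertex 1.469 1.809 -2.925
vertex 0.875 1.658 -2.742
vertex 1.917 1.285 -0.791
endloop
endfacet
facet normal -0.285 -0.042 -0.958
outer loop
vertex 0.875 1.658 -2.742
vertex 1.303 1.195 -2.849
vertex 0.709 1.045 -2.666
endloop
endfacet
facet normal -0.822 0.284 0.493
outer loop
vertex 0.875 1.658 -2.742
vertex 0.709 1.045 -2.666
vertex 1.917 1.285 -0.791
endloop
endfacet
facet normal -0.285 -0.042 -0.958
outer loop
vertex 0.709 1.045 -2.666
vertex 1.303 1.195 -2.849
vertex 1.137 0.582 -2.773
endloop
endfacet
facet normal -0.593 -0.656 0.466
outer loop
vertex 0.709 1.045 -2.666
vertex 1.137 0.582 -2.773
vertex 1.917 1.285 -0.791
endloop
endfacet
facet normal -0.286 -0.041 -0.957
outer loop
vertex 1.137 0.582 -2.773
vertex 1.303 1.195 -2.849
vertex 1.732 0.732 -2.957
endloop
endfacet
facet normal 0.300 -0.930 0.212
outer loop
vertex 1.137 0.582 -2.773
vertex 1.732 0.732 -2.957
vertex 1.917 1.285 -0.791
endloop
endfacet

endsolid


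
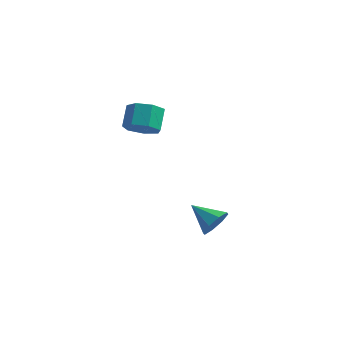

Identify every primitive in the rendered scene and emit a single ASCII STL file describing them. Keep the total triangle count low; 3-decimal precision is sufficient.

solid 
facet normal 0.134 -0.738 -0.661
outer loop
vertex -1.796 -0.616 2.297
vertex -2.805 -0.68 2.164
vertex -2.132 -0.105 1.658
endloop
endfacet
facet normal 0.915 0.348 -0.203
outer loop
vertex -1.796 -0.616 2.297
vertex -2.132 -0.105 1.658
vertex -1.986 0.425 3.229
endloop
endfacet
facet normal 0.915 0.348 -0.203
outer loop
vertex -1.986 0.425 3.229
vertex -2.132 -0.105 1.658
vertex -2.322 0.936 2.59
endloop
endfacet
facet normal -0.135 0.738 0.661
outer loop
vertex -1.986 0.425 3.229
vertex -2.322 0.936 2.59
vertex -2.995 0.36 3.096
endloop
endfacet
facet normal 0.134 -0.738 -0.661
outer loop
vertex -2.132 -0.105 1.658
vertex -2.805 -0.68 2.164
vertex -2.975 -0.027 1.4
endloop
endfacet
facet normal 0.273 0.669 -0.691
outer loop
vertex -2.132 -0.105 1.658
vertex -2.975 -0.027 1.4
vertex -2.322 0.936 2.59
endloop
endfacet
facet normal 0.273 0.669 -0.691
outer loop
vertex -2.322 0.936 2.59
vertex -2.975 -0.027 1.4
vertex -3.165 1.014 2.332
endloop
endfacet
facet normal -0.134 0.738 0.661
outer loop
vertex -2.322 0.936 2.59
vertex -3.165 1.014 2.332
vertex -2.995 0.36 3.096
endloop
endfacet
facet normal 0.134 -0.738 -0.661
outer loop
vertex -2.975 -0.027 1.4
vertex -2.805 -0.68 2.164
vertex -3.69 -0.441 1.717
endloop
endfacet
facet normal -0.574 0.486 -0.660
outer loop
vertex -2.975 -0.027 1.4
vertex -3.69 -0.441 1.717
vertex -3.165 1.014 2.332
endloop
endfacet
facet normal -0.574 0.486 -0.659
outer loop
vertex -3.165 1.014 2.332
vertex -3.69 -0.441 1.717
vertex -3.88 0.599 2.649
endloop
endfacet
facet normal -0.135 0.738 0.662
outer loop
vertex -3.165 1.014 2.332
vertex -3.88 0.599 2.649
vertex -2.995 0.36 3.096
endloop
endfacet
facet normal 0.135 -0.738 -0.661
outer loop
vertex -3.69 -0.441 1.717
vertex -2.805 -0.68 2.164
vertex -3.738 -1.036 2.371
endloop
endfacet
facet normal -0.989 -0.064 -0.131
outer loop
vertex -3.69 -0.441 1.717
vertex -3.738 -1.036 2.371
vertex -3.88 0.599 2.649
endloop
endfacet
facet normal -0.989 -0.064 -0.131
outer loop
vertex -3.88 0.599 2.649
vertex -3.738 -1.036 2.371
vertex -3.928 0.005 3.303
endloop
endfacet
facet normal -0.134 0.738 0.661
outer loop
vertex -3.88 0.599 2.649
vertex -3.928 0.005 3.303
vertex -2.995 0.36 3.096
endloop
endfacet
facet normal 0.135 -0.738 -0.661
outer loop
vertex -3.738 -1.036 2.371
vertex -2.805 -0.68 2.164
vertex -3.084 -1.363 2.869
endloop
endfacet
facet normal -0.660 -0.564 0.496
outer loop
vertex -3.738 -1.036 2.371
vertex -3.084 -1.363 2.869
vertex -3.928 0.005 3.303
endloop
endfacet
facet normal -0.660 -0.564 0.496
outer loop
vertex -3.928 0.005 3.303
vertex -3.084 -1.363 2.869
vertex -3.274 -0.322 3.801
endloop
endfacet
facet normal -0.134 0.738 0.661
outer loop
vertex -3.928 0.005 3.303
vertex -3.274 -0.322 3.801
vertex -2.995 0.36 3.096
endloop
endfacet
facet normal 0.134 -0.738 -0.662
outer loop
vertex -3.084 -1.363 2.869
vertex -2.805 -0.68 2.164
vertex -2.219 -1.176 2.836
endloop
endfacet
facet normal 0.167 -0.641 0.750
outer loop
vertex -3.084 -1.363 2.869
vertex -2.219 -1.176 2.836
vertex -3.274 -0.322 3.801
endloop
endfacet
facet normal 0.167 -0.641 0.750
outer loop
vertex -3.274 -0.322 3.801
vertex -2.219 -1.176 2.836
vertex -2.409 -0.135 3.768
endloop
endfacet
facet normal -0.134 0.738 0.661
outer loop
vertex -3.274 -0.322 3.801
vertex -2.409 -0.135 3.768
vertex -2.995 0.36 3.096
endloop
endfacet
facet normal 0.134 -0.738 -0.661
outer loop
vertex -2.219 -1.176 2.836
vertex -2.805 -0.68 2.164
vertex -1.796 -0.616 2.297
endloop
endfacet
facet normal 0.868 -0.234 0.438
outer loop
vertex -2.219 -1.176 2.836
vertex -1.796 -0.616 2.297
vertex -2.409 -0.135 3.768
endloop
endfacet
facet normal 0.868 -0.234 0.438
outer loop
vertex -2.409 -0.135 3.768
vertex -1.796 -0.616 2.297
vertex -1.986 0.425 3.229
endloop
endfacet
facet normal -0.135 0.738 0.661
outer loop
vertex -2.409 -0.135 3.768
vertex -1.986 0.425 3.229
vertex -2.995 0.36 3.096
endloop
endfacet
facet normal 0.869 -0.228 -0.440
outer loop
vertex 1.64 -1.123 -3.183
vertex 1.32 -0.739 -4.014
vertex 1.8 -0.4 -3.242
endloop
endfacet
facet normal 0.000 0.081 0.997
outer loop
vertex 1.64 -1.123 -3.183
vertex 1.8 -0.4 -3.242
vertex -0.2 -0.341 -3.246
endloop
endfacet
facet normal 0.869 -0.228 -0.440
outer loop
vertex 1.8 -0.4 -3.242
vertex 1.32 -0.739 -4.014
vertex 1.678 0.124 -3.754
endloop
endfacet
facet normal 0.019 0.701 0.713
outer loop
vertex 1.8 -0.4 -3.242
vertex 1.678 0.124 -3.754
vertex -0.2 -0.341 -3.246
endloop
endfacet
facet normal 0.869 -0.228 -0.439
outer loop
vertex 1.678 0.124 -3.754
vertex 1.32 -0.739 -4.014
vertex 1.347 0.142 -4.418
endloop
endfacet
facet normal -0.205 0.970 0.129
outer loop
vertex 1.678 0.124 -3.754
vertex 1.347 0.142 -4.418
vertex -0.2 -0.341 -3.246
endloop
endfacet
facet normal 0.870 -0.228 -0.438
outer loop
vertex 1.347 0.142 -4.418
vertex 1.32 -0.739 -4.014
vertex 1.001 -0.356 -4.846
endloop
endfacet
facet normal -0.542 0.732 -0.414
outer loop
vertex 1.347 0.142 -4.418
vertex 1.001 -0.356 -4.846
vertex -0.2 -0.341 -3.246
endloop
endfacet
facet normal 0.869 -0.228 -0.438
outer loop
vertex 1.001 -0.356 -4.846
vertex 1.32 -0.739 -4.014
vertex 0.841 -1.078 -4.787
endloop
endfacet
facet normal -0.793 0.127 -0.596
outer loop
vertex 1.001 -0.356 -4.846
vertex 0.841 -1.078 -4.787
vertex -0.2 -0.341 -3.246
endloop
endfacet
facet normal 0.869 -0.227 -0.439
outer loop
vertex 0.841 -1.078 -4.787
vertex 1.32 -0.739 -4.014
vertex 0.963 -1.602 -4.275
endloop
endfacet
facet normal -0.812 -0.494 -0.312
outer loop
vertex 0.841 -1.078 -4.787
vertex 0.963 -1.602 -4.275
vertex -0.2 -0.341 -3.246
endloop
endfacet
facet normal 0.869 -0.227 -0.440
outer loop
vertex 0.963 -1.602 -4.275
vertex 1.32 -0.739 -4.014
vertex 1.294 -1.621 -3.611
endloop
endfacet
facet normal -0.587 -0.763 0.271
outer loop
vertex 0.963 -1.602 -4.275
vertex 1.294 -1.621 -3.611
vertex -0.2 -0.341 -3.246
endloop
endfacet
facet normal 0.869 -0.226 -0.439
outer loop
vertex 1.294 -1.621 -3.611
vertex 1.32 -0.739 -4.014
vertex 1.64 -1.123 -3.183
endloop
endfacet
facet normal -0.251 -0.525 0.813
outer loop
vertex 1.294 -1.621 -3.611
vertex 1.64 -1.123 -3.183
vertex -0.2 -0.341 -3.246
endloop
endfacet

endsolid


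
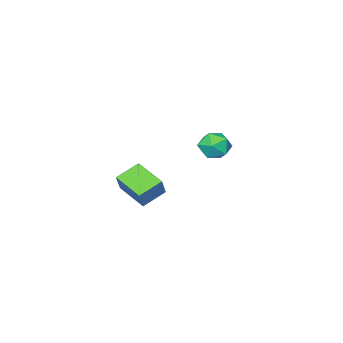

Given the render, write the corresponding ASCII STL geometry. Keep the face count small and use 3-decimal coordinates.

solid 
facet normal 0.189 0.914 0.359
outer loop
vertex 2.139 3.894 1.486
vertex 1.9 3.663 2.201
vertex 2.658 3.587 1.995
endloop
endfacet
facet normal 0.627 0.758 -0.182
outer loop
vertex 2.139 3.894 1.486
vertex 2.658 3.587 1.995
vertex 2.684 3.383 1.234
endloop
endfacet
facet normal 0.227 0.615 -0.756
outer loop
vertex 2.139 3.894 1.486
vertex 2.684 3.383 1.234
vertex 1.943 3.332 0.97
endloop
endfacet
facet normal -0.458 0.683 -0.570
outer loop
vertex 2.139 3.894 1.486
vertex 1.943 3.332 0.97
vertex 1.458 3.505 1.567
endloop
endfacet
facet normal -0.482 0.868 0.119
outer loop
vertex 2.139 3.894 1.486
vertex 1.458 3.505 1.567
vertex 1.9 3.663 2.201
endloop
endfacet
facet normal 0.986 0.165 -0.011
outer loop
vertex 2.684 3.383 1.234
vertex 2.658 3.587 1.995
vertex 2.782 2.835 1.793
endloop
endfacet
facet normal 0.277 0.418 0.865
outer loop
vertex 2.658 3.587 1.995
vertex 1.9 3.663 2.201
vertex 2.297 3.008 2.39
endloop
endfacet
facet normal -0.808 0.343 0.478
outer loop
vertex 1.9 3.663 2.201
vertex 1.458 3.505 1.567
vertex 1.556 2.957 2.126
endloop
endfacet
facet normal -0.769 0.044 -0.638
outer loop
vertex 1.458 3.505 1.567
vertex 1.943 3.332 0.97
vertex 1.582 2.753 1.365
endloop
endfacet
facet normal 0.339 -0.065 -0.939
outer loop
vertex 1.943 3.332 0.97
vertex 2.684 3.383 1.234
vertex 2.34 2.677 1.159
endloop
endfacet
facet normal 0.458 -0.683 0.570
outer loop
vertex 2.101 2.446 1.874
vertex 2.782 2.835 1.793
vertex 2.297 3.008 2.39
endloop
endfacet
facet normal -0.227 -0.615 0.756
outer loop
vertex 2.101 2.446 1.874
vertex 2.297 3.008 2.39
vertex 1.556 2.957 2.126
endloop
endfacet
facet normal -0.627 -0.758 0.182
outer loop
vertex 2.101 2.446 1.874
vertex 1.556 2.957 2.126
vertex 1.582 2.753 1.365
endloop
endfacet
facet normal -0.189 -0.914 -0.359
outer loop
vertex 2.101 2.446 1.874
vertex 1.582 2.753 1.365
vertex 2.34 2.677 1.159
endloop
endfacet
facet normal 0.482 -0.868 -0.119
outer loop
vertex 2.101 2.446 1.874
vertex 2.34 2.677 1.159
vertex 2.782 2.835 1.793
endloop
endfacet
facet normal 0.769 -0.044 0.638
outer loop
vertex 2.297 3.008 2.39
vertex 2.782 2.835 1.793
vertex 2.658 3.587 1.995
endloop
endfacet
facet normal -0.339 0.065 0.939
outer loop
vertex 1.556 2.957 2.126
vertex 2.297 3.008 2.39
vertex 1.9 3.663 2.201
endloop
endfacet
facet normal -0.986 -0.165 0.011
outer loop
vertex 1.582 2.753 1.365
vertex 1.556 2.957 2.126
vertex 1.458 3.505 1.567
endloop
endfacet
facet normal -0.277 -0.418 -0.865
outer loop
vertex 2.34 2.677 1.159
vertex 1.582 2.753 1.365
vertex 1.943 3.332 0.97
endloop
endfacet
facet normal 0.808 -0.343 -0.478
outer loop
vertex 2.782 2.835 1.793
vertex 2.34 2.677 1.159
vertex 2.684 3.383 1.234
endloop
endfacet
facet normal -0.903 0.106 0.417
outer loop
vertex 1.381 -2.715 -2.03
vertex 1.317 -1.185 -2.558
vertex 0.879 -3.079 -3.023
endloop
endfacet
facet normal 0.040 -0.945 0.326
outer loop
vertex 2.043 -3.215 -3.562
vertex 1.381 -2.715 -2.03
vertex 0.879 -3.079 -3.023
endloop
endfacet
facet normal -0.902 0.106 0.417
outer loop
vertex 0.879 -3.079 -3.023
vertex 1.317 -1.185 -2.558
vertex 0.815 -1.548 -3.551
endloop
endfacet
facet normal -0.429 -0.310 -0.848
outer loop
vertex 0.815 -1.548 -3.551
vertex 2.043 -3.215 -3.562
vertex 0.879 -3.079 -3.023
endloop
endfacet
facet normal 0.429 0.311 0.848
outer loop
vertex 1.381 -2.715 -2.03
vertex 2.481 -1.321 -3.097
vertex 1.317 -1.185 -2.558
endloop
endfacet
facet normal 0.039 -0.945 0.325
outer loop
vertex 2.545 -2.852 -2.569
vertex 1.381 -2.715 -2.03
vertex 2.043 -3.215 -3.562
endloop
endfacet
facet normal 0.429 0.310 0.848
outer loop
vertex 2.545 -2.852 -2.569
vertex 2.481 -1.321 -3.097
vertex 1.381 -2.715 -2.03
endloop
endfacet
facet normal -0.040 0.945 -0.325
outer loop
vertex 1.317 -1.185 -2.558
vertex 2.481 -1.321 -3.097
vertex 0.815 -1.548 -3.551
endloop
endfacet
facet normal -0.429 -0.311 -0.848
outer loop
vertex 1.979 -1.685 -4.09
vertex 2.043 -3.215 -3.562
vertex 0.815 -1.548 -3.551
endloop
endfacet
facet normal -0.040 0.945 -0.326
outer loop
vertex 0.815 -1.548 -3.551
vertex 2.481 -1.321 -3.097
vertex 1.979 -1.685 -4.09
endloop
endfacet
facet normal 0.902 -0.106 -0.417
outer loop
vertex 1.979 -1.685 -4.09
vertex 2.545 -2.852 -2.569
vertex 2.043 -3.215 -3.562
endloop
endfacet
facet normal 0.903 -0.106 -0.417
outer loop
vertex 2.481 -1.321 -3.097
vertex 2.545 -2.852 -2.569
vertex 1.979 -1.685 -4.09
endloop
endfacet

endsolid


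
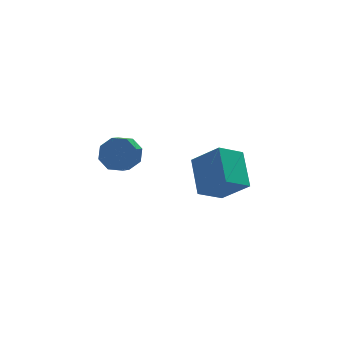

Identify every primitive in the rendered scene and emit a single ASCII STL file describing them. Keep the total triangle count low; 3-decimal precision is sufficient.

solid 
facet normal 0.505 0.537 -0.676
outer loop
vertex -2.35 0.42 3.634
vertex -2.964 0.199 3.0
vertex -2.875 0.875 3.603
endloop
endfacet
facet normal 0.418 0.533 0.736
outer loop
vertex -2.35 0.42 3.634
vertex -2.875 0.875 3.603
vertex -3.082 -0.359 4.614
endloop
endfacet
facet normal 0.418 0.533 0.736
outer loop
vertex -3.082 -0.359 4.614
vertex -2.875 0.875 3.603
vertex -3.608 0.096 4.583
endloop
endfacet
facet normal -0.505 -0.538 0.675
outer loop
vertex -3.082 -0.359 4.614
vertex -3.608 0.096 4.583
vertex -3.696 -0.579 3.98
endloop
endfacet
facet normal 0.505 0.537 -0.676
outer loop
vertex -2.875 0.875 3.603
vertex -2.964 0.199 3.0
vertex -3.453 0.935 3.219
endloop
endfacet
facet normal -0.238 0.839 0.489
outer loop
vertex -2.875 0.875 3.603
vertex -3.453 0.935 3.219
vertex -3.608 0.096 4.583
endloop
endfacet
facet normal -0.238 0.839 0.489
outer loop
vertex -3.608 0.096 4.583
vertex -3.453 0.935 3.219
vertex -4.185 0.156 4.199
endloop
endfacet
facet normal -0.505 -0.537 0.675
outer loop
vertex -3.608 0.096 4.583
vertex -4.185 0.156 4.199
vertex -3.696 -0.579 3.98
endloop
endfacet
facet normal 0.505 0.537 -0.676
outer loop
vertex -3.453 0.935 3.219
vertex -2.964 0.199 3.0
vertex -3.744 0.564 2.707
endloop
endfacet
facet normal -0.755 0.654 -0.044
outer loop
vertex -3.453 0.935 3.219
vertex -3.744 0.564 2.707
vertex -4.185 0.156 4.199
endloop
endfacet
facet normal -0.755 0.655 -0.044
outer loop
vertex -4.185 0.156 4.199
vertex -3.744 0.564 2.707
vertex -4.477 -0.215 3.686
endloop
endfacet
facet normal -0.505 -0.537 0.676
outer loop
vertex -4.185 0.156 4.199
vertex -4.477 -0.215 3.686
vertex -3.696 -0.579 3.98
endloop
endfacet
facet normal 0.505 0.537 -0.676
outer loop
vertex -3.744 0.564 2.707
vertex -2.964 0.199 3.0
vertex -3.578 -0.021 2.366
endloop
endfacet
facet normal -0.829 0.086 -0.552
outer loop
vertex -3.744 0.564 2.707
vertex -3.578 -0.021 2.366
vertex -4.477 -0.215 3.686
endloop
endfacet
facet normal -0.829 0.084 -0.552
outer loop
vertex -4.477 -0.215 3.686
vertex -3.578 -0.021 2.366
vertex -4.31 -0.8 3.346
endloop
endfacet
facet normal -0.505 -0.537 0.676
outer loop
vertex -4.477 -0.215 3.686
vertex -4.31 -0.8 3.346
vertex -3.696 -0.579 3.98
endloop
endfacet
facet normal 0.505 0.538 -0.675
outer loop
vertex -3.578 -0.021 2.366
vertex -2.964 0.199 3.0
vertex -3.052 -0.476 2.397
endloop
endfacet
facet normal -0.418 -0.533 -0.736
outer loop
vertex -3.578 -0.021 2.366
vertex -3.052 -0.476 2.397
vertex -4.31 -0.8 3.346
endloop
endfacet
facet normal -0.418 -0.533 -0.736
outer loop
vertex -4.31 -0.8 3.346
vertex -3.052 -0.476 2.397
vertex -3.785 -1.255 3.377
endloop
endfacet
facet normal -0.505 -0.537 0.676
outer loop
vertex -4.31 -0.8 3.346
vertex -3.785 -1.255 3.377
vertex -3.696 -0.579 3.98
endloop
endfacet
facet normal 0.505 0.537 -0.675
outer loop
vertex -3.052 -0.476 2.397
vertex -2.964 0.199 3.0
vertex -2.475 -0.536 2.781
endloop
endfacet
facet normal 0.238 -0.839 -0.489
outer loop
vertex -3.052 -0.476 2.397
vertex -2.475 -0.536 2.781
vertex -3.785 -1.255 3.377
endloop
endfacet
facet normal 0.238 -0.839 -0.489
outer loop
vertex -3.785 -1.255 3.377
vertex -2.475 -0.536 2.781
vertex -3.207 -1.315 3.761
endloop
endfacet
facet normal -0.505 -0.537 0.676
outer loop
vertex -3.785 -1.255 3.377
vertex -3.207 -1.315 3.761
vertex -3.696 -0.579 3.98
endloop
endfacet
facet normal 0.505 0.537 -0.676
outer loop
vertex -2.475 -0.536 2.781
vertex -2.964 0.199 3.0
vertex -2.183 -0.165 3.294
endloop
endfacet
facet normal 0.755 -0.654 0.044
outer loop
vertex -2.475 -0.536 2.781
vertex -2.183 -0.165 3.294
vertex -3.207 -1.315 3.761
endloop
endfacet
facet normal 0.755 -0.654 0.045
outer loop
vertex -3.207 -1.315 3.761
vertex -2.183 -0.165 3.294
vertex -2.916 -0.944 4.273
endloop
endfacet
facet normal -0.505 -0.537 0.676
outer loop
vertex -3.207 -1.315 3.761
vertex -2.916 -0.944 4.273
vertex -3.696 -0.579 3.98
endloop
endfacet
facet normal 0.505 0.537 -0.676
outer loop
vertex -2.183 -0.165 3.294
vertex -2.964 0.199 3.0
vertex -2.35 0.42 3.634
endloop
endfacet
facet normal 0.829 -0.085 0.553
outer loop
vertex -2.183 -0.165 3.294
vertex -2.35 0.42 3.634
vertex -2.916 -0.944 4.273
endloop
endfacet
facet normal 0.830 -0.086 0.551
outer loop
vertex -2.916 -0.944 4.273
vertex -2.35 0.42 3.634
vertex -3.082 -0.359 4.614
endloop
endfacet
facet normal -0.505 -0.537 0.676
outer loop
vertex -2.916 -0.944 4.273
vertex -3.082 -0.359 4.614
vertex -3.696 -0.579 3.98
endloop
endfacet
facet normal -0.806 0.040 0.591
outer loop
vertex 1.36 -1.802 0.387
vertex 2.041 -0.034 1.195
vertex 0.417 -0.82 -0.967
endloop
endfacet
facet normal -0.330 -0.858 -0.393
outer loop
vertex 1.739 -0.886 -1.935
vertex 1.36 -1.802 0.387
vertex 0.417 -0.82 -0.967
endloop
endfacet
facet normal -0.806 0.040 0.591
outer loop
vertex 0.417 -0.82 -0.967
vertex 2.041 -0.034 1.195
vertex 1.098 0.948 -0.158
endloop
endfacet
facet normal -0.491 0.512 -0.705
outer loop
vertex 1.098 0.948 -0.158
vertex 1.739 -0.886 -1.935
vertex 0.417 -0.82 -0.967
endloop
endfacet
facet normal 0.491 -0.511 0.705
outer loop
vertex 1.36 -1.802 0.387
vertex 3.363 -0.1 0.227
vertex 2.041 -0.034 1.195
endloop
endfacet
facet normal -0.331 -0.858 -0.393
outer loop
vertex 2.682 -1.868 -0.582
vertex 1.36 -1.802 0.387
vertex 1.739 -0.886 -1.935
endloop
endfacet
facet normal 0.491 -0.512 0.705
outer loop
vertex 2.682 -1.868 -0.582
vertex 3.363 -0.1 0.227
vertex 1.36 -1.802 0.387
endloop
endfacet
facet normal 0.330 0.858 0.393
outer loop
vertex 2.041 -0.034 1.195
vertex 3.363 -0.1 0.227
vertex 1.098 0.948 -0.158
endloop
endfacet
facet normal -0.491 0.511 -0.705
outer loop
vertex 2.42 0.882 -1.127
vertex 1.739 -0.886 -1.935
vertex 1.098 0.948 -0.158
endloop
endfacet
facet normal 0.330 0.858 0.392
outer loop
vertex 1.098 0.948 -0.158
vertex 3.363 -0.1 0.227
vertex 2.42 0.882 -1.127
endloop
endfacet
facet normal 0.806 -0.040 -0.591
outer loop
vertex 2.42 0.882 -1.127
vertex 2.682 -1.868 -0.582
vertex 1.739 -0.886 -1.935
endloop
endfacet
facet normal 0.806 -0.040 -0.591
outer loop
vertex 3.363 -0.1 0.227
vertex 2.682 -1.868 -0.582
vertex 2.42 0.882 -1.127
endloop
endfacet

endsolid


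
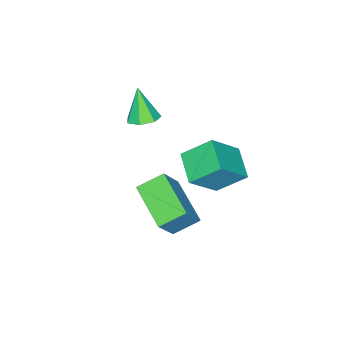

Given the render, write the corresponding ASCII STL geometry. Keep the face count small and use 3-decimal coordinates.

solid 
facet normal -0.429 0.659 0.618
outer loop
vertex 1.513 2.099 5.183
vertex 2.448 3.127 4.736
vertex 0.303 2.602 3.807
endloop
endfacet
facet normal -0.641 -0.704 0.307
outer loop
vertex 0.972 1.573 2.844
vertex 1.513 2.099 5.183
vertex 0.303 2.602 3.807
endloop
endfacet
facet normal -0.429 0.659 0.618
outer loop
vertex 0.303 2.602 3.807
vertex 2.448 3.127 4.736
vertex 1.238 3.629 3.36
endloop
endfacet
facet normal -0.637 0.264 -0.725
outer loop
vertex 1.238 3.629 3.36
vertex 0.972 1.573 2.844
vertex 0.303 2.602 3.807
endloop
endfacet
facet normal 0.637 -0.264 0.724
outer loop
vertex 1.513 2.099 5.183
vertex 3.117 2.098 3.773
vertex 2.448 3.127 4.736
endloop
endfacet
facet normal -0.641 -0.704 0.306
outer loop
vertex 2.182 1.071 4.22
vertex 1.513 2.099 5.183
vertex 0.972 1.573 2.844
endloop
endfacet
facet normal 0.637 -0.264 0.724
outer loop
vertex 2.182 1.071 4.22
vertex 3.117 2.098 3.773
vertex 1.513 2.099 5.183
endloop
endfacet
facet normal 0.641 0.704 -0.307
outer loop
vertex 2.448 3.127 4.736
vertex 3.117 2.098 3.773
vertex 1.238 3.629 3.36
endloop
endfacet
facet normal -0.637 0.264 -0.724
outer loop
vertex 1.907 2.601 2.397
vertex 0.972 1.573 2.844
vertex 1.238 3.629 3.36
endloop
endfacet
facet normal 0.641 0.704 -0.306
outer loop
vertex 1.238 3.629 3.36
vertex 3.117 2.098 3.773
vertex 1.907 2.601 2.397
endloop
endfacet
facet normal 0.429 -0.659 -0.618
outer loop
vertex 1.907 2.601 2.397
vertex 2.182 1.071 4.22
vertex 0.972 1.573 2.844
endloop
endfacet
facet normal 0.429 -0.659 -0.618
outer loop
vertex 3.117 2.098 3.773
vertex 2.182 1.071 4.22
vertex 1.907 2.601 2.397
endloop
endfacet
facet normal -0.557 -0.027 -0.830
outer loop
vertex 1.462 -0.884 -0.587
vertex 0.554 -0.142 -0.002
vertex 2.446 0.887 -1.306
endloop
endfacet
facet normal 0.693 -0.566 -0.447
outer loop
vertex 3.566 0.942 0.362
vertex 1.462 -0.884 -0.587
vertex 2.446 0.887 -1.306
endloop
endfacet
facet normal -0.557 -0.027 -0.830
outer loop
vertex 2.446 0.887 -1.306
vertex 0.554 -0.142 -0.002
vertex 1.538 1.629 -0.721
endloop
endfacet
facet normal 0.458 0.824 -0.334
outer loop
vertex 1.538 1.629 -0.721
vertex 3.566 0.942 0.362
vertex 2.446 0.887 -1.306
endloop
endfacet
facet normal -0.458 -0.824 0.334
outer loop
vertex 1.462 -0.884 -0.587
vertex 1.674 -0.087 1.666
vertex 0.554 -0.142 -0.002
endloop
endfacet
facet normal 0.693 -0.566 -0.447
outer loop
vertex 2.582 -0.829 1.081
vertex 1.462 -0.884 -0.587
vertex 3.566 0.942 0.362
endloop
endfacet
facet normal -0.458 -0.824 0.334
outer loop
vertex 2.582 -0.829 1.081
vertex 1.674 -0.087 1.666
vertex 1.462 -0.884 -0.587
endloop
endfacet
facet normal -0.693 0.566 0.447
outer loop
vertex 0.554 -0.142 -0.002
vertex 1.674 -0.087 1.666
vertex 1.538 1.629 -0.721
endloop
endfacet
facet normal 0.458 0.824 -0.334
outer loop
vertex 2.658 1.684 0.947
vertex 3.566 0.942 0.362
vertex 1.538 1.629 -0.721
endloop
endfacet
facet normal -0.693 0.566 0.447
outer loop
vertex 1.538 1.629 -0.721
vertex 1.674 -0.087 1.666
vertex 2.658 1.684 0.947
endloop
endfacet
facet normal 0.557 0.027 0.830
outer loop
vertex 2.658 1.684 0.947
vertex 2.582 -0.829 1.081
vertex 3.566 0.942 0.362
endloop
endfacet
facet normal 0.557 0.027 0.830
outer loop
vertex 1.674 -0.087 1.666
vertex 2.582 -0.829 1.081
vertex 2.658 1.684 0.947
endloop
endfacet
facet normal 0.247 0.350 -0.904
outer loop
vertex 0.305 -2.23 2.55
vertex -0.346 -2.481 2.275
vertex -0.193 -1.812 2.576
endloop
endfacet
facet normal 0.456 0.498 0.737
outer loop
vertex 0.305 -2.23 2.55
vertex -0.193 -1.812 2.576
vertex -0.754 -3.059 3.765
endloop
endfacet
facet normal 0.248 0.350 -0.903
outer loop
vertex -0.193 -1.812 2.576
vertex -0.346 -2.481 2.275
vertex -0.806 -1.897 2.375
endloop
endfacet
facet normal -0.303 0.726 0.618
outer loop
vertex -0.193 -1.812 2.576
vertex -0.806 -1.897 2.375
vertex -0.754 -3.059 3.765
endloop
endfacet
facet normal 0.248 0.350 -0.903
outer loop
vertex -0.806 -1.897 2.375
vertex -0.346 -2.481 2.275
vertex -1.073 -2.423 2.098
endloop
endfacet
facet normal -0.906 0.307 0.291
outer loop
vertex -0.806 -1.897 2.375
vertex -1.073 -2.423 2.098
vertex -0.754 -3.059 3.765
endloop
endfacet
facet normal 0.248 0.349 -0.904
outer loop
vertex -1.073 -2.423 2.098
vertex -0.346 -2.481 2.275
vertex -0.792 -2.992 1.955
endloop
endfacet
facet normal -0.896 -0.443 0.002
outer loop
vertex -1.073 -2.423 2.098
vertex -0.792 -2.992 1.955
vertex -0.754 -3.059 3.765
endloop
endfacet
facet normal 0.247 0.350 -0.904
outer loop
vertex -0.792 -2.992 1.955
vertex -0.346 -2.481 2.275
vertex -0.176 -3.177 2.052
endloop
endfacet
facet normal -0.283 -0.959 -0.030
outer loop
vertex -0.792 -2.992 1.955
vertex -0.176 -3.177 2.052
vertex -0.754 -3.059 3.765
endloop
endfacet
facet normal 0.248 0.350 -0.903
outer loop
vertex -0.176 -3.177 2.052
vertex -0.346 -2.481 2.275
vertex 0.312 -2.838 2.317
endloop
endfacet
facet normal 0.474 -0.853 0.219
outer loop
vertex -0.176 -3.177 2.052
vertex 0.312 -2.838 2.317
vertex -0.754 -3.059 3.765
endloop
endfacet
facet normal 0.247 0.349 -0.904
outer loop
vertex 0.312 -2.838 2.317
vertex -0.346 -2.481 2.275
vertex 0.305 -2.23 2.55
endloop
endfacet
facet normal 0.803 -0.205 0.560
outer loop
vertex 0.312 -2.838 2.317
vertex 0.305 -2.23 2.55
vertex -0.754 -3.059 3.765
endloop
endfacet

endsolid


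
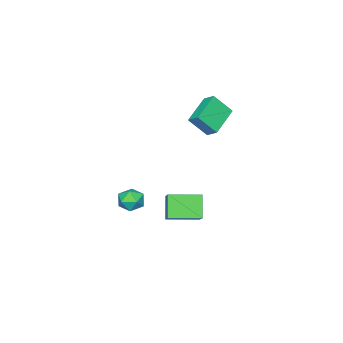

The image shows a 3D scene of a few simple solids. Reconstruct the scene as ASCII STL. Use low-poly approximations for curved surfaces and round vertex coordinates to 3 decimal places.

solid 
facet normal 0.304 0.902 -0.306
outer loop
vertex 2.311 -2.675 -1.531
vertex 1.561 -2.375 -1.392
vertex 2.124 -2.363 -0.796
endloop
endfacet
facet normal 0.844 0.537 -0.013
outer loop
vertex 2.311 -2.675 -1.531
vertex 2.124 -2.363 -0.796
vertex 2.563 -3.054 -0.848
endloop
endfacet
facet normal 0.923 -0.070 -0.379
outer loop
vertex 2.311 -2.675 -1.531
vertex 2.563 -3.054 -0.848
vertex 2.271 -3.492 -1.477
endloop
endfacet
facet normal 0.433 -0.081 -0.898
outer loop
vertex 2.311 -2.675 -1.531
vertex 2.271 -3.492 -1.477
vertex 1.652 -3.073 -1.813
endloop
endfacet
facet normal 0.050 0.521 -0.852
outer loop
vertex 2.311 -2.675 -1.531
vertex 1.652 -3.073 -1.813
vertex 1.561 -2.375 -1.392
endloop
endfacet
facet normal 0.659 0.369 0.655
outer loop
vertex 2.563 -3.054 -0.848
vertex 2.124 -2.363 -0.796
vertex 1.968 -2.987 -0.287
endloop
endfacet
facet normal -0.213 0.960 0.182
outer loop
vertex 2.124 -2.363 -0.796
vertex 1.561 -2.375 -1.392
vertex 1.349 -2.568 -0.623
endloop
endfacet
facet normal -0.624 0.342 -0.703
outer loop
vertex 1.561 -2.375 -1.392
vertex 1.652 -3.073 -1.813
vertex 1.057 -3.006 -1.252
endloop
endfacet
facet normal -0.006 -0.631 -0.776
outer loop
vertex 1.652 -3.073 -1.813
vertex 2.271 -3.492 -1.477
vertex 1.496 -3.697 -1.304
endloop
endfacet
facet normal 0.787 -0.614 0.063
outer loop
vertex 2.271 -3.492 -1.477
vertex 2.563 -3.054 -0.848
vertex 2.059 -3.685 -0.708
endloop
endfacet
facet normal -0.433 0.081 0.898
outer loop
vertex 1.309 -3.385 -0.569
vertex 1.968 -2.987 -0.287
vertex 1.349 -2.568 -0.623
endloop
endfacet
facet normal -0.923 0.070 0.379
outer loop
vertex 1.309 -3.385 -0.569
vertex 1.349 -2.568 -0.623
vertex 1.057 -3.006 -1.252
endloop
endfacet
facet normal -0.844 -0.537 0.013
outer loop
vertex 1.309 -3.385 -0.569
vertex 1.057 -3.006 -1.252
vertex 1.496 -3.697 -1.304
endloop
endfacet
facet normal -0.304 -0.902 0.306
outer loop
vertex 1.309 -3.385 -0.569
vertex 1.496 -3.697 -1.304
vertex 2.059 -3.685 -0.708
endloop
endfacet
facet normal -0.050 -0.521 0.852
outer loop
vertex 1.309 -3.385 -0.569
vertex 2.059 -3.685 -0.708
vertex 1.968 -2.987 -0.287
endloop
endfacet
facet normal 0.006 0.631 0.776
outer loop
vertex 1.349 -2.568 -0.623
vertex 1.968 -2.987 -0.287
vertex 2.124 -2.363 -0.796
endloop
endfacet
facet normal -0.787 0.614 -0.063
outer loop
vertex 1.057 -3.006 -1.252
vertex 1.349 -2.568 -0.623
vertex 1.561 -2.375 -1.392
endloop
endfacet
facet normal -0.659 -0.369 -0.655
outer loop
vertex 1.496 -3.697 -1.304
vertex 1.057 -3.006 -1.252
vertex 1.652 -3.073 -1.813
endloop
endfacet
facet normal 0.213 -0.960 -0.182
outer loop
vertex 2.059 -3.685 -0.708
vertex 1.496 -3.697 -1.304
vertex 2.271 -3.492 -1.477
endloop
endfacet
facet normal 0.624 -0.342 0.703
outer loop
vertex 1.968 -2.987 -0.287
vertex 2.059 -3.685 -0.708
vertex 2.563 -3.054 -0.848
endloop
endfacet
facet normal -0.909 -0.179 0.377
outer loop
vertex -3.419 -2.306 4.642
vertex -3.366 -1.624 5.093
vertex -4.042 -1.514 3.518
endloop
endfacet
facet normal -0.064 -0.832 -0.551
outer loop
vertex -2.234 -1.156 2.767
vertex -3.419 -2.306 4.642
vertex -4.042 -1.514 3.518
endloop
endfacet
facet normal -0.909 -0.179 0.377
outer loop
vertex -4.042 -1.514 3.518
vertex -3.366 -1.624 5.093
vertex -3.989 -0.831 3.969
endloop
endfacet
facet normal -0.413 0.524 -0.745
outer loop
vertex -3.989 -0.831 3.969
vertex -2.234 -1.156 2.767
vertex -4.042 -1.514 3.518
endloop
endfacet
facet normal 0.413 -0.524 0.745
outer loop
vertex -3.419 -2.306 4.642
vertex -1.558 -1.266 4.342
vertex -3.366 -1.624 5.093
endloop
endfacet
facet normal -0.065 -0.832 -0.551
outer loop
vertex -1.611 -1.949 3.891
vertex -3.419 -2.306 4.642
vertex -2.234 -1.156 2.767
endloop
endfacet
facet normal 0.413 -0.524 0.745
outer loop
vertex -1.611 -1.949 3.891
vertex -1.558 -1.266 4.342
vertex -3.419 -2.306 4.642
endloop
endfacet
facet normal 0.064 0.832 0.551
outer loop
vertex -3.366 -1.624 5.093
vertex -1.558 -1.266 4.342
vertex -3.989 -0.831 3.969
endloop
endfacet
facet normal -0.413 0.524 -0.745
outer loop
vertex -2.181 -0.474 3.218
vertex -2.234 -1.156 2.767
vertex -3.989 -0.831 3.969
endloop
endfacet
facet normal 0.064 0.832 0.551
outer loop
vertex -3.989 -0.831 3.969
vertex -1.558 -1.266 4.342
vertex -2.181 -0.474 3.218
endloop
endfacet
facet normal 0.909 0.179 -0.377
outer loop
vertex -2.181 -0.474 3.218
vertex -1.611 -1.949 3.891
vertex -2.234 -1.156 2.767
endloop
endfacet
facet normal 0.909 0.179 -0.378
outer loop
vertex -1.558 -1.266 4.342
vertex -1.611 -1.949 3.891
vertex -2.181 -0.474 3.218
endloop
endfacet
facet normal -0.675 0.736 -0.045
outer loop
vertex -2.643 -1.959 -2.499
vertex -1.652 -0.989 -1.515
vertex -1.938 -1.39 -3.769
endloop
endfacet
facet normal -0.582 -0.571 -0.579
outer loop
vertex -0.688 -2.751 -3.685
vertex -2.643 -1.959 -2.499
vertex -1.938 -1.39 -3.769
endloop
endfacet
facet normal -0.675 0.736 -0.045
outer loop
vertex -1.938 -1.39 -3.769
vertex -1.652 -0.989 -1.515
vertex -0.947 -0.42 -2.785
endloop
endfacet
facet normal 0.452 0.365 -0.814
outer loop
vertex -0.947 -0.42 -2.785
vertex -0.688 -2.751 -3.685
vertex -1.938 -1.39 -3.769
endloop
endfacet
facet normal -0.452 -0.365 0.814
outer loop
vertex -2.643 -1.959 -2.499
vertex -0.402 -2.35 -1.431
vertex -1.652 -0.989 -1.515
endloop
endfacet
facet normal -0.582 -0.571 -0.579
outer loop
vertex -1.393 -3.32 -2.415
vertex -2.643 -1.959 -2.499
vertex -0.688 -2.751 -3.685
endloop
endfacet
facet normal -0.452 -0.365 0.814
outer loop
vertex -1.393 -3.32 -2.415
vertex -0.402 -2.35 -1.431
vertex -2.643 -1.959 -2.499
endloop
endfacet
facet normal 0.582 0.571 0.579
outer loop
vertex -1.652 -0.989 -1.515
vertex -0.402 -2.35 -1.431
vertex -0.947 -0.42 -2.785
endloop
endfacet
facet normal 0.452 0.365 -0.814
outer loop
vertex 0.303 -1.781 -2.701
vertex -0.688 -2.751 -3.685
vertex -0.947 -0.42 -2.785
endloop
endfacet
facet normal 0.582 0.571 0.579
outer loop
vertex -0.947 -0.42 -2.785
vertex -0.402 -2.35 -1.431
vertex 0.303 -1.781 -2.701
endloop
endfacet
facet normal 0.675 -0.736 0.045
outer loop
vertex 0.303 -1.781 -2.701
vertex -1.393 -3.32 -2.415
vertex -0.688 -2.751 -3.685
endloop
endfacet
facet normal 0.675 -0.736 0.045
outer loop
vertex -0.402 -2.35 -1.431
vertex -1.393 -3.32 -2.415
vertex 0.303 -1.781 -2.701
endloop
endfacet

endsolid
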